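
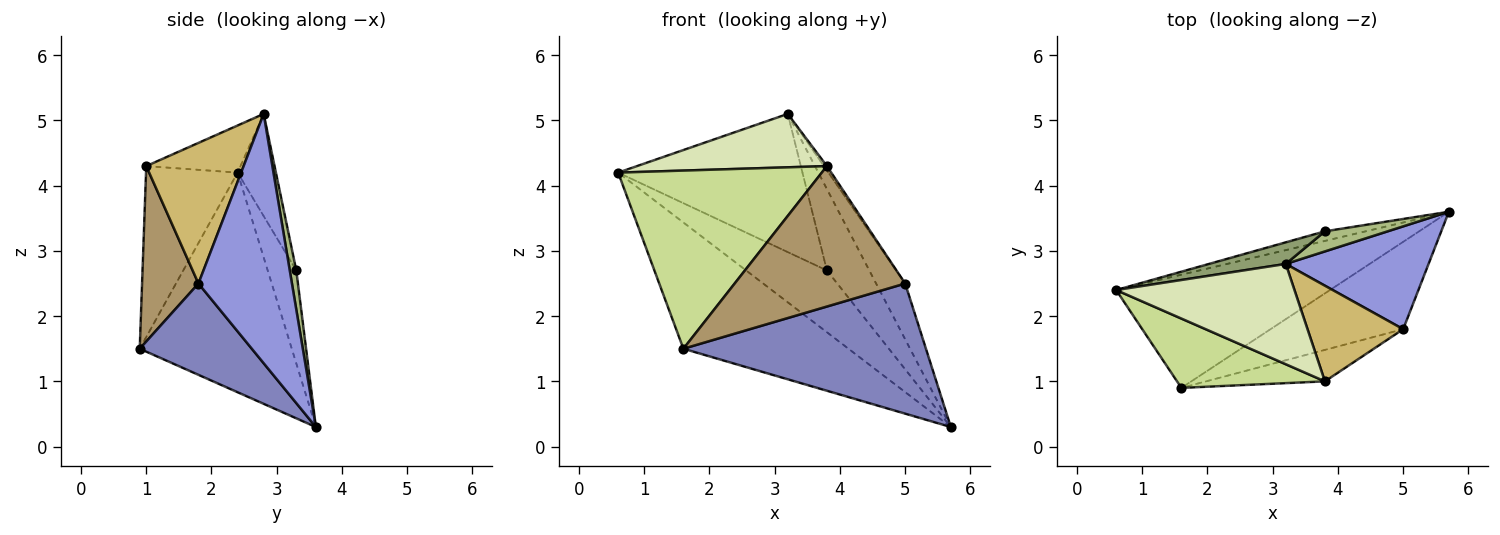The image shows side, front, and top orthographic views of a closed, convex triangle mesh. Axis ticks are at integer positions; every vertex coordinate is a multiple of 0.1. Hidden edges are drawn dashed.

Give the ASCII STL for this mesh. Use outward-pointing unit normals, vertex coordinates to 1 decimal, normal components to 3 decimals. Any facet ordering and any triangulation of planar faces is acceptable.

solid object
 facet normal -0.566 0.614 -0.551
  outer loop
   vertex 1.6 0.9 1.5
   vertex 0.6 2.4 4.2
   vertex 5.7 3.6 0.3
  endloop
 endfacet
 facet normal 0.358 -0.775 -0.520
  outer loop
   vertex 5.0 1.8 2.5
   vertex 1.6 0.9 1.5
   vertex 5.7 3.6 0.3
  endloop
 endfacet
 facet normal 0.838 0.261 0.480
  outer loop
   vertex 5.0 1.8 2.5
   vertex 5.7 3.6 0.3
   vertex 3.2 2.8 5.1
  endloop
 endfacet
 facet normal -0.330 0.933 -0.145
  outer loop
   vertex 3.8 3.3 2.7
   vertex 5.7 3.6 0.3
   vertex 0.6 2.4 4.2
  endloop
 endfacet
 facet normal -0.201 0.968 0.151
  outer loop
   vertex 3.8 3.3 2.7
   vertex 0.6 2.4 4.2
   vertex 3.2 2.8 5.1
  endloop
 endfacet
 facet normal 0.148 0.960 0.237
  outer loop
   vertex 3.8 3.3 2.7
   vertex 3.2 2.8 5.1
   vertex 5.7 3.6 0.3
  endloop
 endfacet
 facet normal -0.386 -0.860 0.334
  outer loop
   vertex 3.8 1.0 4.3
   vertex 0.6 2.4 4.2
   vertex 1.6 0.9 1.5
  endloop
 endfacet
 facet normal -0.227 -0.458 0.860
  outer loop
   vertex 3.8 1.0 4.3
   vertex 3.2 2.8 5.1
   vertex 0.6 2.4 4.2
  endloop
 endfacet
 facet normal 0.307 -0.929 -0.208
  outer loop
   vertex 3.8 1.0 4.3
   vertex 1.6 0.9 1.5
   vertex 5.0 1.8 2.5
  endloop
 endfacet
 facet normal 0.826 0.026 0.562
  outer loop
   vertex 3.8 1.0 4.3
   vertex 5.0 1.8 2.5
   vertex 3.2 2.8 5.1
  endloop
 endfacet
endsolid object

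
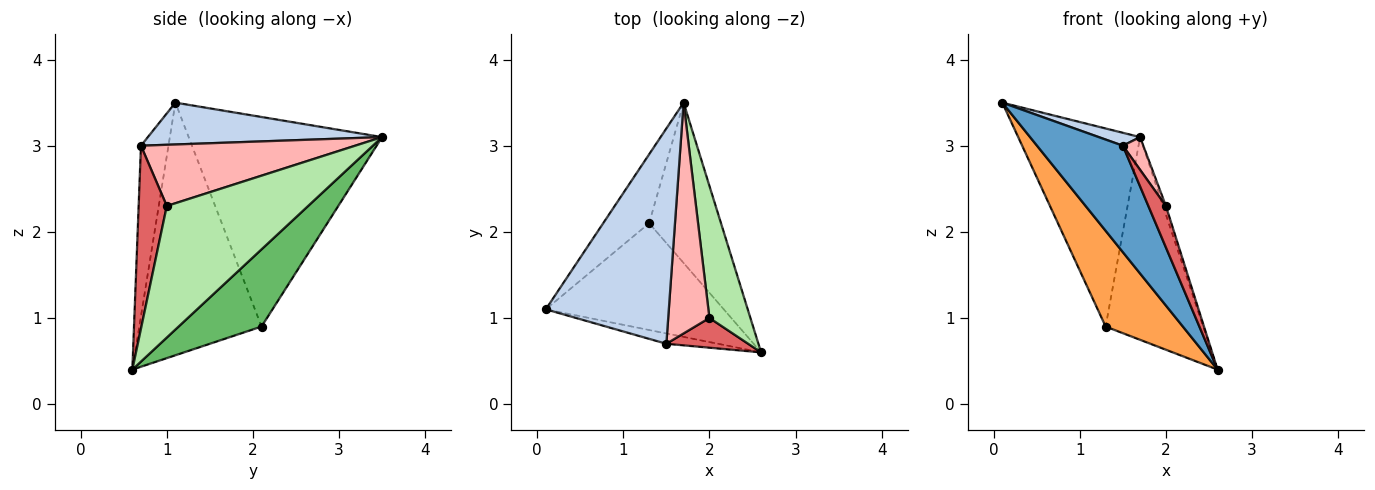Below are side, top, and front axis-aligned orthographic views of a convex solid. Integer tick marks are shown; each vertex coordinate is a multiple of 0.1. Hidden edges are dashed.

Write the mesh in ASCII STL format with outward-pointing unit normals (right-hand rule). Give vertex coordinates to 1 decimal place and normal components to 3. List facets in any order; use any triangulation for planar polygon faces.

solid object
 facet normal -0.304 -0.948 -0.092
  outer loop
   vertex 1.5 0.7 3.0
   vertex 0.1 1.1 3.5
   vertex 2.6 0.6 0.4
  endloop
 endfacet
 facet normal 0.321 -0.057 0.945
  outer loop
   vertex 1.5 0.7 3.0
   vertex 1.7 3.5 3.1
   vertex 0.1 1.1 3.5
  endloop
 endfacet
 facet normal -0.726 -0.459 -0.512
  outer loop
   vertex 1.3 2.1 0.9
   vertex 2.6 0.6 0.4
   vertex 0.1 1.1 3.5
  endloop
 endfacet
 facet normal -0.832 0.524 -0.182
  outer loop
   vertex 1.3 2.1 0.9
   vertex 0.1 1.1 3.5
   vertex 1.7 3.5 3.1
  endloop
 endfacet
 facet normal 0.555 0.653 -0.516
  outer loop
   vertex 1.3 2.1 0.9
   vertex 1.7 3.5 3.1
   vertex 2.6 0.6 0.4
  endloop
 endfacet
 facet normal 0.955 0.019 0.297
  outer loop
   vertex 2.0 1.0 2.3
   vertex 2.6 0.6 0.4
   vertex 1.7 3.5 3.1
  endloop
 endfacet
 facet normal 0.793 -0.495 0.355
  outer loop
   vertex 2.0 1.0 2.3
   vertex 1.5 0.7 3.0
   vertex 2.6 0.6 0.4
  endloop
 endfacet
 facet normal 0.827 -0.079 0.557
  outer loop
   vertex 2.0 1.0 2.3
   vertex 1.7 3.5 3.1
   vertex 1.5 0.7 3.0
  endloop
 endfacet
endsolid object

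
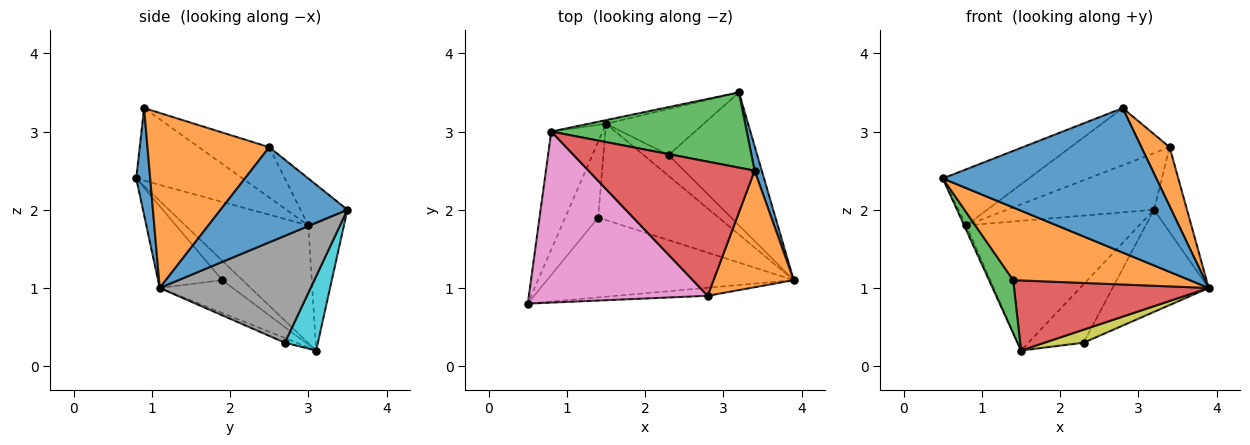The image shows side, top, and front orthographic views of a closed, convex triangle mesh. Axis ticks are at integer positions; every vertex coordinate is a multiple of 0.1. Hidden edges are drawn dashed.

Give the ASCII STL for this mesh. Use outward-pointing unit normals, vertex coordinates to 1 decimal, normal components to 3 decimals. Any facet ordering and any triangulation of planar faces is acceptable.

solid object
 facet normal 0.065 -0.996 -0.056
  outer loop
   vertex 2.8 0.9 3.3
   vertex 0.5 0.8 2.4
   vertex 3.9 1.1 1.0
  endloop
 endfacet
 facet normal -0.238 -0.654 -0.718
  outer loop
   vertex 1.4 1.9 1.1
   vertex 3.9 1.1 1.0
   vertex 0.5 0.8 2.4
  endloop
 endfacet
 facet normal -0.434 -0.517 -0.738
  outer loop
   vertex 1.4 1.9 1.1
   vertex 0.5 0.8 2.4
   vertex 1.5 3.1 0.2
  endloop
 endfacet
 facet normal -0.215 -0.574 -0.790
  outer loop
   vertex 1.4 1.9 1.1
   vertex 1.5 3.1 0.2
   vertex 3.9 1.1 1.0
  endloop
 endfacet
 facet normal -0.916 0.016 -0.400
  outer loop
   vertex 0.8 3.0 1.8
   vertex 1.5 3.1 0.2
   vertex 0.5 0.8 2.4
  endloop
 endfacet
 facet normal -0.202 0.979 -0.027
  outer loop
   vertex 0.8 3.0 1.8
   vertex 3.2 3.5 2.0
   vertex 1.5 3.1 0.2
  endloop
 endfacet
 facet normal -0.360 0.291 0.887
  outer loop
   vertex 0.8 3.0 1.8
   vertex 0.5 0.8 2.4
   vertex 2.8 0.9 3.3
  endloop
 endfacet
 facet normal 0.691 0.440 -0.573
  outer loop
   vertex 2.3 2.7 0.3
   vertex 3.2 3.5 2.0
   vertex 3.9 1.1 1.0
  endloop
 endfacet
 facet normal -0.157 -0.523 -0.837
  outer loop
   vertex 2.3 2.7 0.3
   vertex 3.9 1.1 1.0
   vertex 1.5 3.1 0.2
  endloop
 endfacet
 facet normal 0.425 0.711 -0.560
  outer loop
   vertex 2.3 2.7 0.3
   vertex 1.5 3.1 0.2
   vertex 3.2 3.5 2.0
  endloop
 endfacet
 facet normal 0.965 0.251 0.073
  outer loop
   vertex 3.4 2.5 2.8
   vertex 3.9 1.1 1.0
   vertex 3.2 3.5 2.0
  endloop
 endfacet
 facet normal 0.890 -0.206 0.408
  outer loop
   vertex 3.4 2.5 2.8
   vertex 2.8 0.9 3.3
   vertex 3.9 1.1 1.0
  endloop
 endfacet
 facet normal -0.188 0.590 0.785
  outer loop
   vertex 3.4 2.5 2.8
   vertex 3.2 3.5 2.0
   vertex 0.8 3.0 1.8
  endloop
 endfacet
 facet normal -0.268 0.378 0.886
  outer loop
   vertex 3.4 2.5 2.8
   vertex 0.8 3.0 1.8
   vertex 2.8 0.9 3.3
  endloop
 endfacet
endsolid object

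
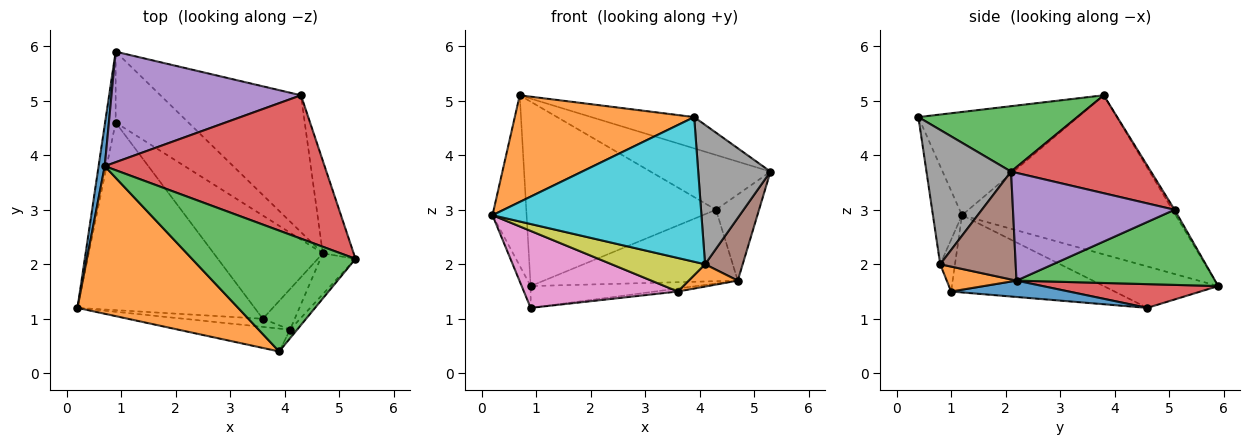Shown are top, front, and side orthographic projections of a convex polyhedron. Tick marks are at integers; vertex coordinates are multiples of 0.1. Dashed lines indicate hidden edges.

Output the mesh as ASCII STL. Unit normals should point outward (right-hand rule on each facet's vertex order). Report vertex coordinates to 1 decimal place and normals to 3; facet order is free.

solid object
 facet normal -0.987 0.158 0.038
  outer loop
   vertex 0.7 3.8 5.1
   vertex 0.9 5.9 1.6
   vertex 0.2 1.2 2.9
  endloop
 endfacet
 facet normal -0.462 -0.519 0.719
  outer loop
   vertex 3.9 0.4 4.7
   vertex 0.7 3.8 5.1
   vertex 0.2 1.2 2.9
  endloop
 endfacet
 facet normal 0.361 0.234 0.903
  outer loop
   vertex 3.9 0.4 4.7
   vertex 5.3 2.1 3.7
   vertex 0.7 3.8 5.1
  endloop
 endfacet
 facet normal 0.384 0.329 0.863
  outer loop
   vertex 4.3 5.1 3.0
   vertex 0.7 3.8 5.1
   vertex 5.3 2.1 3.7
  endloop
 endfacet
 facet normal -0.010 0.858 0.514
  outer loop
   vertex 4.3 5.1 3.0
   vertex 0.9 5.9 1.6
   vertex 0.7 3.8 5.1
  endloop
 endfacet
 facet normal -0.966 0.076 -0.246
  outer loop
   vertex 0.9 4.6 1.2
   vertex 0.2 1.2 2.9
   vertex 0.9 5.9 1.6
  endloop
 endfacet
 facet normal -0.374 -0.352 -0.858
  outer loop
   vertex 0.9 4.6 1.2
   vertex 3.6 1.0 1.5
   vertex 0.2 1.2 2.9
  endloop
 endfacet
 facet normal 0.760 -0.649 -0.040
  outer loop
   vertex 4.1 0.8 2.0
   vertex 5.3 2.1 3.7
   vertex 3.9 0.4 4.7
  endloop
 endfacet
 facet normal -0.152 -0.961 -0.232
  outer loop
   vertex 4.1 0.8 2.0
   vertex 0.2 1.2 2.9
   vertex 3.6 1.0 1.5
  endloop
 endfacet
 facet normal -0.136 -0.978 -0.155
  outer loop
   vertex 4.1 0.8 2.0
   vertex 3.9 0.4 4.7
   vertex 0.2 1.2 2.9
  endloop
 endfacet
 facet normal 0.148 0.029 -0.989
  outer loop
   vertex 4.7 2.2 1.7
   vertex 3.6 1.0 1.5
   vertex 0.9 4.6 1.2
  endloop
 endfacet
 facet normal 0.565 -0.397 -0.724
  outer loop
   vertex 4.7 2.2 1.7
   vertex 4.1 0.8 2.0
   vertex 3.6 1.0 1.5
  endloop
 endfacet
 facet normal 0.428 0.418 -0.801
  outer loop
   vertex 4.7 2.2 1.7
   vertex 0.9 5.9 1.6
   vertex 4.3 5.1 3.0
  endloop
 endfacet
 facet normal 0.297 0.281 -0.913
  outer loop
   vertex 4.7 2.2 1.7
   vertex 0.9 4.6 1.2
   vertex 0.9 5.9 1.6
  endloop
 endfacet
 facet normal 0.931 0.248 -0.267
  outer loop
   vertex 4.7 2.2 1.7
   vertex 4.3 5.1 3.0
   vertex 5.3 2.1 3.7
  endloop
 endfacet
 facet normal 0.859 -0.428 -0.279
  outer loop
   vertex 4.7 2.2 1.7
   vertex 5.3 2.1 3.7
   vertex 4.1 0.8 2.0
  endloop
 endfacet
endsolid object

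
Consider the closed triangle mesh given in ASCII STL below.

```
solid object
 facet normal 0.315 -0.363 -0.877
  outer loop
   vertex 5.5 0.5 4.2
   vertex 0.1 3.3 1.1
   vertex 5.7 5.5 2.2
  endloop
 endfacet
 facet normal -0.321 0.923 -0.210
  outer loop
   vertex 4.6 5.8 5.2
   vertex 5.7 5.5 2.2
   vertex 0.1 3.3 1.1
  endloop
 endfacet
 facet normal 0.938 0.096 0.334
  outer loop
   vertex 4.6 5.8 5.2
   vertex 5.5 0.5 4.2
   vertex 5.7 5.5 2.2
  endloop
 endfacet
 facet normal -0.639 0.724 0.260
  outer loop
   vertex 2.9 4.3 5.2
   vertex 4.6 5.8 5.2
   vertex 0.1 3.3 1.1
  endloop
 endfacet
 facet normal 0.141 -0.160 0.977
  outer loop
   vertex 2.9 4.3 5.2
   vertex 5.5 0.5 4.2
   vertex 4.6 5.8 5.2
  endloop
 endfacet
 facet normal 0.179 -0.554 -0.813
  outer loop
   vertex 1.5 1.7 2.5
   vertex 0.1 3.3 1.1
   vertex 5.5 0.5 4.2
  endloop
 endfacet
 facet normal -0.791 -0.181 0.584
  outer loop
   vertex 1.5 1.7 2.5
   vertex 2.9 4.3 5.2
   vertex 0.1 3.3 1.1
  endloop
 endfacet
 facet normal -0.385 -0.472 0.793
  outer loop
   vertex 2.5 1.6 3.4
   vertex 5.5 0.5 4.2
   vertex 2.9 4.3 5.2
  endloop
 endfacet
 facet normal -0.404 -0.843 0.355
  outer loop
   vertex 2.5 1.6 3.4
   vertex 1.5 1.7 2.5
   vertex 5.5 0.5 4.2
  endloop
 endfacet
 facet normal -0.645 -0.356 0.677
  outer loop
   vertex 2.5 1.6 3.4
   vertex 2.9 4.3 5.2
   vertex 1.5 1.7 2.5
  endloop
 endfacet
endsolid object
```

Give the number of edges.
15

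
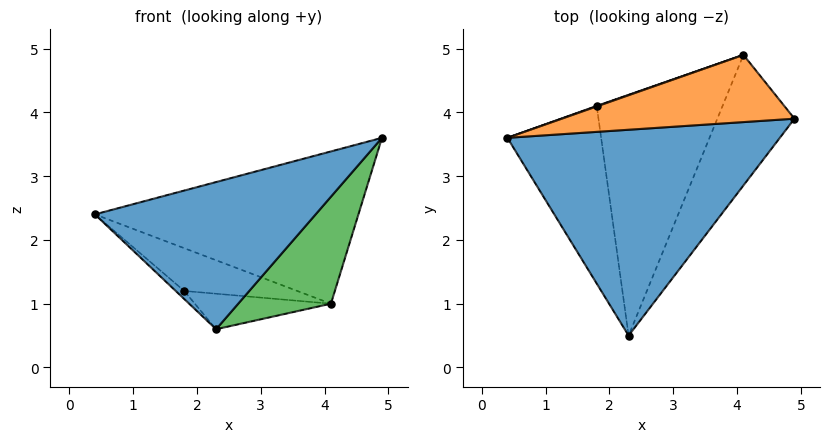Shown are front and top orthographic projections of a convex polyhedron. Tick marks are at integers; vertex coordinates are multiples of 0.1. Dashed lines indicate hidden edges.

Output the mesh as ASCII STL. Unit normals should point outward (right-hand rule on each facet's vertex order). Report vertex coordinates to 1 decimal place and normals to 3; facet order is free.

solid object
 facet normal -0.175 -0.573 0.801
  outer loop
   vertex 2.3 0.5 0.6
   vertex 4.9 3.9 3.6
   vertex 0.4 3.6 2.4
  endloop
 endfacet
 facet normal -0.166 0.902 0.398
  outer loop
   vertex 4.1 4.9 1.0
   vertex 0.4 3.6 2.4
   vertex 4.9 3.9 3.6
  endloop
 endfacet
 facet normal 0.865 -0.318 -0.389
  outer loop
   vertex 4.1 4.9 1.0
   vertex 4.9 3.9 3.6
   vertex 2.3 0.5 0.6
  endloop
 endfacet
 facet normal -0.657 0.034 -0.753
  outer loop
   vertex 1.8 4.1 1.2
   vertex 2.3 0.5 0.6
   vertex 0.4 3.6 2.4
  endloop
 endfacet
 facet normal -0.328 0.945 0.011
  outer loop
   vertex 1.8 4.1 1.2
   vertex 0.4 3.6 2.4
   vertex 4.1 4.9 1.0
  endloop
 endfacet
 facet normal -0.136 0.145 -0.980
  outer loop
   vertex 1.8 4.1 1.2
   vertex 4.1 4.9 1.0
   vertex 2.3 0.5 0.6
  endloop
 endfacet
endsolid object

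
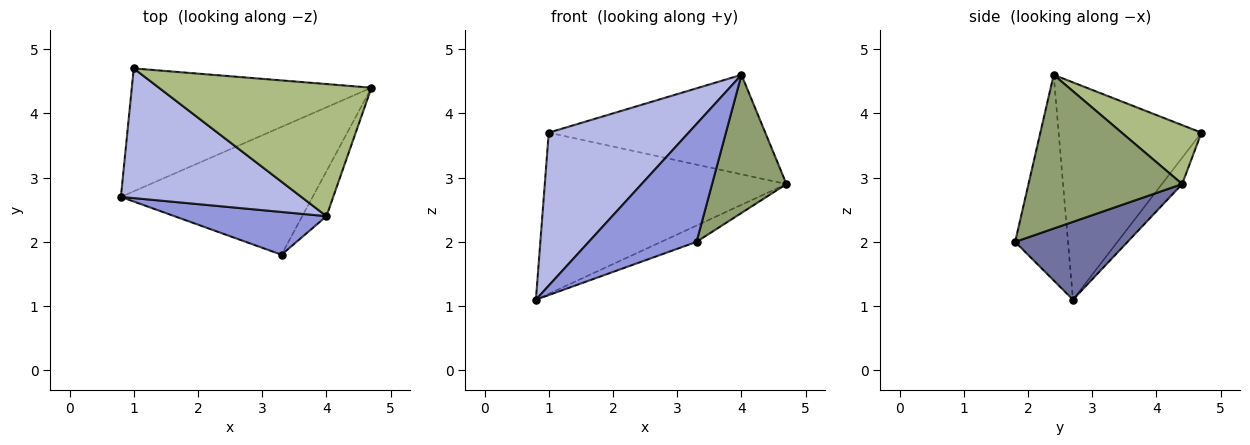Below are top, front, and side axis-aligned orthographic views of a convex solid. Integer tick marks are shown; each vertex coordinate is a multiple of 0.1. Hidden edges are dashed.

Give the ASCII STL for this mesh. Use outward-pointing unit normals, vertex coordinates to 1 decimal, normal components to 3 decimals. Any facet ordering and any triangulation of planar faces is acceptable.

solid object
 facet normal 0.374 0.117 -0.920
  outer loop
   vertex 3.3 1.8 2.0
   vertex 0.8 2.7 1.1
   vertex 4.7 4.4 2.9
  endloop
 endfacet
 facet normal -0.067 0.793 -0.605
  outer loop
   vertex 1.0 4.7 3.7
   vertex 4.7 4.4 2.9
   vertex 0.8 2.7 1.1
  endloop
 endfacet
 facet normal -0.419 -0.854 0.310
  outer loop
   vertex 4.0 2.4 4.6
   vertex 0.8 2.7 1.1
   vertex 3.3 1.8 2.0
  endloop
 endfacet
 facet normal -0.614 -0.602 0.510
  outer loop
   vertex 4.0 2.4 4.6
   vertex 1.0 4.7 3.7
   vertex 0.8 2.7 1.1
  endloop
 endfacet
 facet normal 0.891 -0.431 -0.140
  outer loop
   vertex 4.0 2.4 4.6
   vertex 3.3 1.8 2.0
   vertex 4.7 4.4 2.9
  endloop
 endfacet
 facet normal 0.216 0.587 0.780
  outer loop
   vertex 4.0 2.4 4.6
   vertex 4.7 4.4 2.9
   vertex 1.0 4.7 3.7
  endloop
 endfacet
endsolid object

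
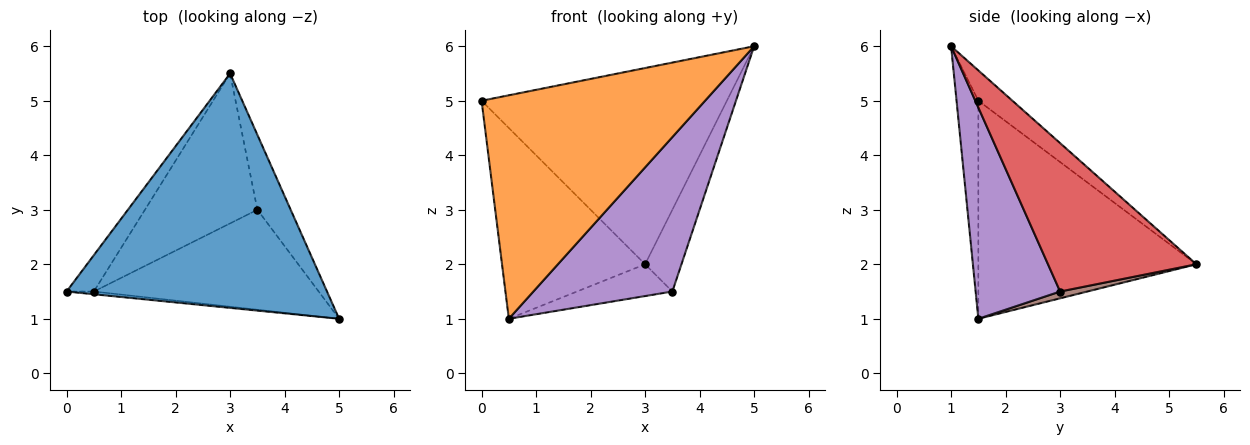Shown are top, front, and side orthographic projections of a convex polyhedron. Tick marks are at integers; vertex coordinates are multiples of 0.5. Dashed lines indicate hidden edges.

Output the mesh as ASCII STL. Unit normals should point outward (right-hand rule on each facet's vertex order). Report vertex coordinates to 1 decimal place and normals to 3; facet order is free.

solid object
 facet normal -0.089 0.639 0.764
  outer loop
   vertex 3.0 5.5 2.0
   vertex 0.0 1.5 5.0
   vertex 5.0 1.0 6.0
  endloop
 endfacet
 facet normal -0.097 -0.995 -0.012
  outer loop
   vertex 0.5 1.5 1.0
   vertex 5.0 1.0 6.0
   vertex 0.0 1.5 5.0
  endloop
 endfacet
 facet normal -0.832 0.546 -0.104
  outer loop
   vertex 0.5 1.5 1.0
   vertex 0.0 1.5 5.0
   vertex 3.0 5.5 2.0
  endloop
 endfacet
 facet normal 0.949 0.232 -0.213
  outer loop
   vertex 3.5 3.0 1.5
   vertex 3.0 5.5 2.0
   vertex 5.0 1.0 6.0
  endloop
 endfacet
 facet normal 0.455 -0.748 -0.484
  outer loop
   vertex 3.5 3.0 1.5
   vertex 5.0 1.0 6.0
   vertex 0.5 1.5 1.0
  endloop
 endfacet
 facet normal 0.059 0.207 -0.977
  outer loop
   vertex 3.5 3.0 1.5
   vertex 0.5 1.5 1.0
   vertex 3.0 5.5 2.0
  endloop
 endfacet
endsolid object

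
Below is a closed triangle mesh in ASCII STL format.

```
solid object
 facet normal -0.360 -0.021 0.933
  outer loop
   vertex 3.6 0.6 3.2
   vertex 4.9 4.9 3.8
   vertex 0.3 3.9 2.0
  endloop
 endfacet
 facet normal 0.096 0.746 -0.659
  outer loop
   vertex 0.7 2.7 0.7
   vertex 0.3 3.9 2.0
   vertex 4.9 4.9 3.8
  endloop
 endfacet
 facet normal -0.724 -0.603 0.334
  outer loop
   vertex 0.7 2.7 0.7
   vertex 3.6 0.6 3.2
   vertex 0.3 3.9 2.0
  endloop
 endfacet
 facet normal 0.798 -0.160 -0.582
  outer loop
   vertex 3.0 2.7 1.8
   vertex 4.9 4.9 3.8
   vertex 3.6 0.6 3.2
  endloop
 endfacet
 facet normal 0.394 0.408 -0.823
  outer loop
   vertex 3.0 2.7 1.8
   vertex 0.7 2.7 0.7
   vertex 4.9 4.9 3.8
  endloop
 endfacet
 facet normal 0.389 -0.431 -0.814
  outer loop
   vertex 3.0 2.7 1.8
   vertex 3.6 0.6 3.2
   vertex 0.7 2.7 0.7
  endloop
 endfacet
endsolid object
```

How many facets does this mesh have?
6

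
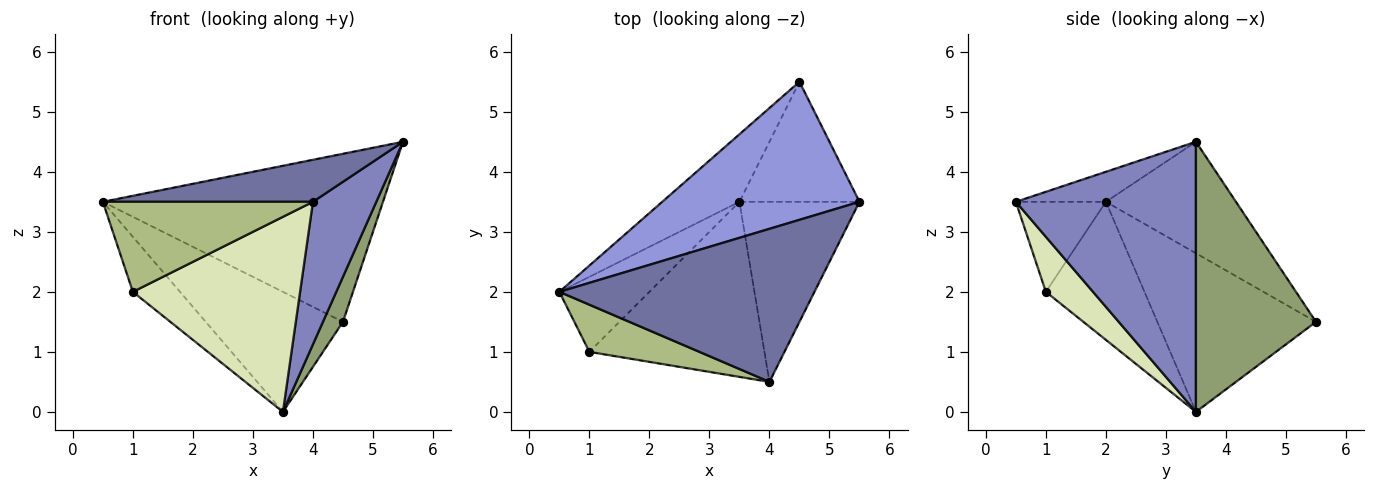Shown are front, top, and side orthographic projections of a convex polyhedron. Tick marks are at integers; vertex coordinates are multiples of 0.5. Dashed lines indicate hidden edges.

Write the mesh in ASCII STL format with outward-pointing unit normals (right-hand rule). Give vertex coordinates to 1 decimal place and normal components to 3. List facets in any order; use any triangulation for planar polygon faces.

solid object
 facet normal -0.113 -0.263 0.958
  outer loop
   vertex 4.0 0.5 3.5
   vertex 5.5 3.5 4.5
   vertex 0.5 2.0 3.5
  endloop
 endfacet
 facet normal 0.870 -0.306 -0.387
  outer loop
   vertex 3.5 3.5 0.0
   vertex 5.5 3.5 4.5
   vertex 4.0 0.5 3.5
  endloop
 endfacet
 facet normal -0.338 0.727 0.597
  outer loop
   vertex 4.5 5.5 1.5
   vertex 0.5 2.0 3.5
   vertex 5.5 3.5 4.5
  endloop
 endfacet
 facet normal -0.710 0.614 -0.345
  outer loop
   vertex 4.5 5.5 1.5
   vertex 3.5 3.5 0.0
   vertex 0.5 2.0 3.5
  endloop
 endfacet
 facet normal 0.903 -0.151 -0.402
  outer loop
   vertex 4.5 5.5 1.5
   vertex 5.5 3.5 4.5
   vertex 3.5 3.5 0.0
  endloop
 endfacet
 facet normal -0.355 -0.828 0.434
  outer loop
   vertex 1.0 1.0 2.0
   vertex 4.0 0.5 3.5
   vertex 0.5 2.0 3.5
  endloop
 endfacet
 facet normal -0.778 0.372 -0.507
  outer loop
   vertex 1.0 1.0 2.0
   vertex 0.5 2.0 3.5
   vertex 3.5 3.5 0.0
  endloop
 endfacet
 facet normal 0.205 -0.728 -0.654
  outer loop
   vertex 1.0 1.0 2.0
   vertex 3.5 3.5 0.0
   vertex 4.0 0.5 3.5
  endloop
 endfacet
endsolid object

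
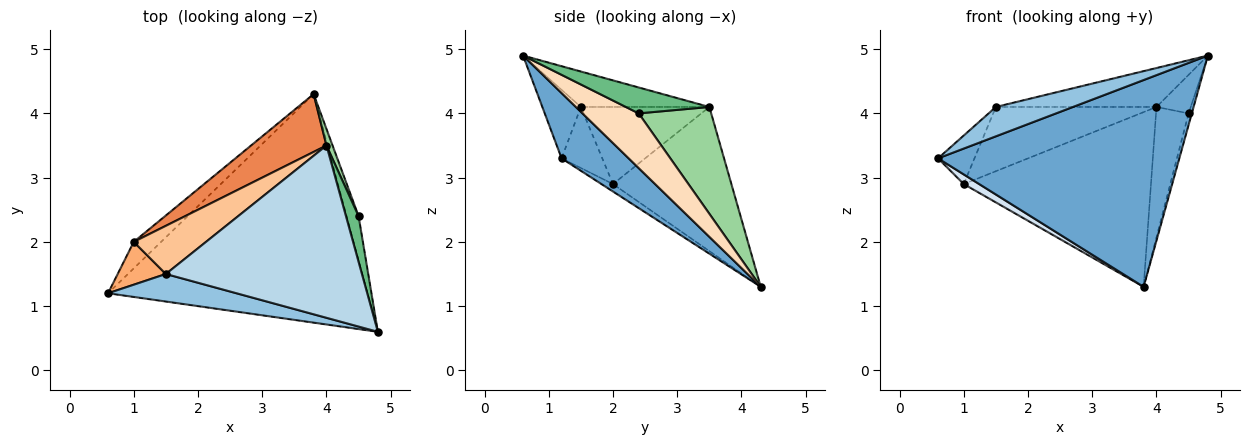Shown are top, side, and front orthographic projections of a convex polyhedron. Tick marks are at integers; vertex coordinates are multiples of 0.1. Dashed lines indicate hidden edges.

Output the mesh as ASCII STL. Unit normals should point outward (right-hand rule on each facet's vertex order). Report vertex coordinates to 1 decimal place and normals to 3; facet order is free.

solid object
 facet normal 0.183 -0.660 -0.729
  outer loop
   vertex 3.8 4.3 1.3
   vertex 4.8 0.6 4.9
   vertex 0.6 1.2 3.3
  endloop
 endfacet
 facet normal -0.343 -0.685 0.643
  outer loop
   vertex 1.5 1.5 4.1
   vertex 0.6 1.2 3.3
   vertex 4.8 0.6 4.9
  endloop
 endfacet
 facet normal -0.174 0.217 0.961
  outer loop
   vertex 1.5 1.5 4.1
   vertex 4.8 0.6 4.9
   vertex 4.0 3.5 4.1
  endloop
 endfacet
 facet normal -0.248 -0.331 -0.910
  outer loop
   vertex 1.0 2.0 2.9
   vertex 3.8 4.3 1.3
   vertex 0.6 1.2 3.3
  endloop
 endfacet
 facet normal -0.515 0.814 0.269
  outer loop
   vertex 1.0 2.0 2.9
   vertex 4.0 3.5 4.1
   vertex 3.8 4.3 1.3
  endloop
 endfacet
 facet normal -0.642 0.575 0.507
  outer loop
   vertex 1.0 2.0 2.9
   vertex 0.6 1.2 3.3
   vertex 1.5 1.5 4.1
  endloop
 endfacet
 facet normal -0.539 0.674 0.505
  outer loop
   vertex 1.0 2.0 2.9
   vertex 1.5 1.5 4.1
   vertex 4.0 3.5 4.1
  endloop
 endfacet
 facet normal 0.975 0.056 -0.214
  outer loop
   vertex 4.5 2.4 4.0
   vertex 4.8 0.6 4.9
   vertex 3.8 4.3 1.3
  endloop
 endfacet
 facet normal 0.843 0.346 0.411
  outer loop
   vertex 4.5 2.4 4.0
   vertex 4.0 3.5 4.1
   vertex 4.8 0.6 4.9
  endloop
 endfacet
 facet normal 0.911 0.409 0.052
  outer loop
   vertex 4.5 2.4 4.0
   vertex 3.8 4.3 1.3
   vertex 4.0 3.5 4.1
  endloop
 endfacet
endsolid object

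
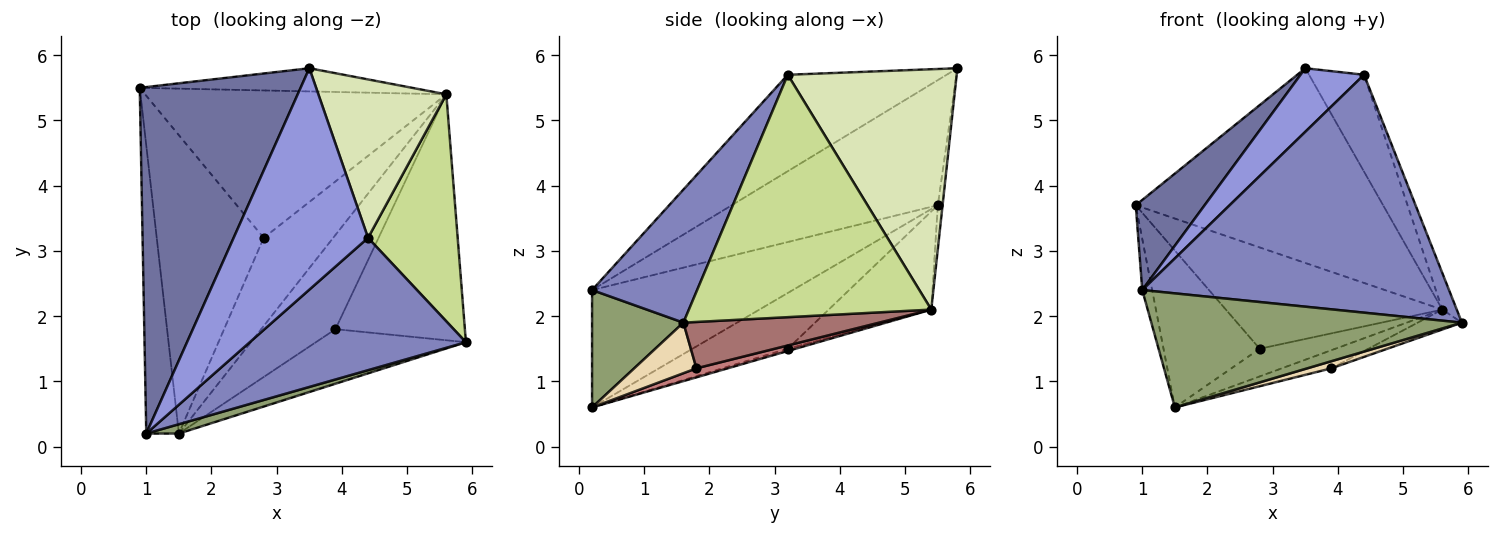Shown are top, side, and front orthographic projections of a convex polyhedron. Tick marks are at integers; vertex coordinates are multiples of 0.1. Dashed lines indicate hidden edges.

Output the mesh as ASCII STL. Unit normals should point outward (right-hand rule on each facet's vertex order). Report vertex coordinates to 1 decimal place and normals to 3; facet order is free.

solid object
 facet normal -0.601 -0.201 0.773
  outer loop
   vertex 3.5 5.8 5.8
   vertex 0.9 5.5 3.7
   vertex 1.0 0.2 2.4
  endloop
 endfacet
 facet normal 0.287 -0.837 0.466
  outer loop
   vertex 4.4 3.2 5.7
   vertex 1.0 0.2 2.4
   vertex 5.9 1.6 1.9
  endloop
 endfacet
 facet normal -0.568 -0.227 0.791
  outer loop
   vertex 4.4 3.2 5.7
   vertex 3.5 5.8 5.8
   vertex 1.0 0.2 2.4
  endloop
 endfacet
 facet normal -0.962 0.047 -0.267
  outer loop
   vertex 1.5 0.2 0.6
   vertex 1.0 0.2 2.4
   vertex 0.9 5.5 3.7
  endloop
 endfacet
 facet normal 0.281 -0.956 0.078
  outer loop
   vertex 1.5 0.2 0.6
   vertex 5.9 1.6 1.9
   vertex 1.0 0.2 2.4
  endloop
 endfacet
 facet normal -0.019 0.993 -0.118
  outer loop
   vertex 5.6 5.4 2.1
   vertex 0.9 5.5 3.7
   vertex 3.5 5.8 5.8
  endloop
 endfacet
 facet normal 0.937 0.056 0.346
  outer loop
   vertex 5.6 5.4 2.1
   vertex 4.4 3.2 5.7
   vertex 5.9 1.6 1.9
  endloop
 endfacet
 facet normal 0.848 0.276 0.452
  outer loop
   vertex 5.6 5.4 2.1
   vertex 3.5 5.8 5.8
   vertex 4.4 3.2 5.7
  endloop
 endfacet
 facet normal -0.419 0.423 -0.804
  outer loop
   vertex 2.8 3.2 1.5
   vertex 1.5 0.2 0.6
   vertex 0.9 5.5 3.7
  endloop
 endfacet
 facet normal -0.259 0.547 -0.796
  outer loop
   vertex 2.8 3.2 1.5
   vertex 0.9 5.5 3.7
   vertex 5.6 5.4 2.1
  endloop
 endfacet
 facet normal -0.031 0.300 -0.954
  outer loop
   vertex 2.8 3.2 1.5
   vertex 5.6 5.4 2.1
   vertex 1.5 0.2 0.6
  endloop
 endfacet
 facet normal 0.317 -0.123 -0.940
  outer loop
   vertex 3.9 1.8 1.2
   vertex 5.9 1.6 1.9
   vertex 1.5 0.2 0.6
  endloop
 endfacet
 facet normal 0.336 0.076 -0.939
  outer loop
   vertex 3.9 1.8 1.2
   vertex 5.6 5.4 2.1
   vertex 5.9 1.6 1.9
  endloop
 endfacet
 facet normal 0.119 0.188 -0.975
  outer loop
   vertex 3.9 1.8 1.2
   vertex 1.5 0.2 0.6
   vertex 5.6 5.4 2.1
  endloop
 endfacet
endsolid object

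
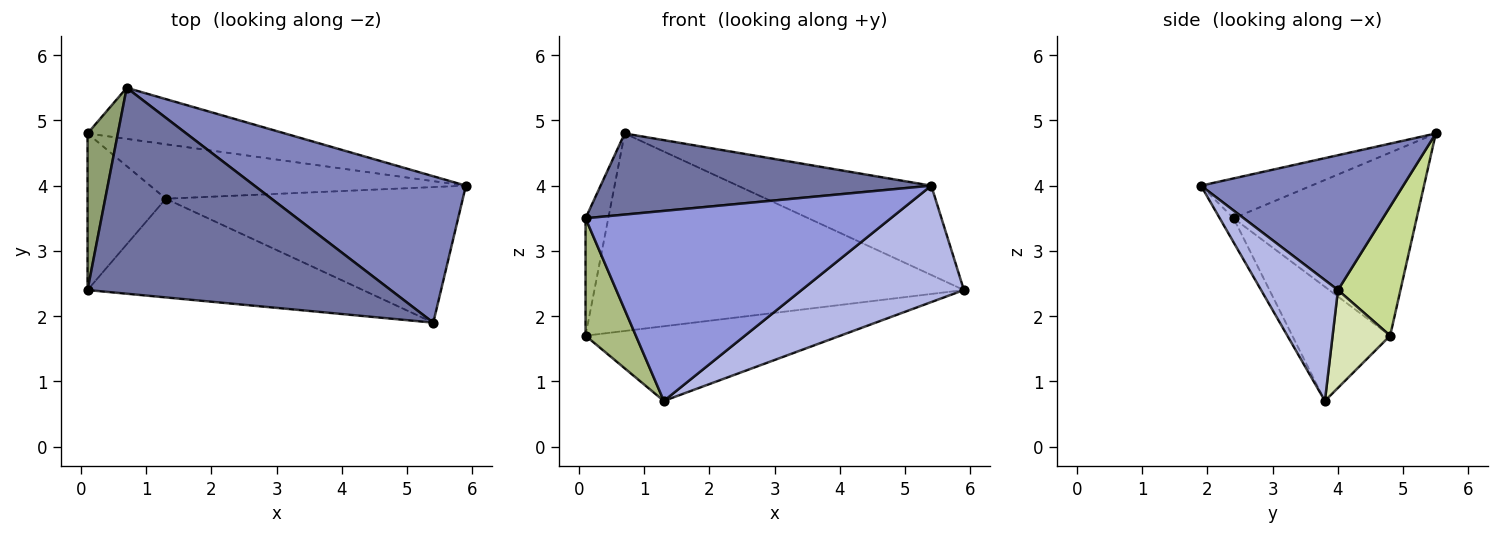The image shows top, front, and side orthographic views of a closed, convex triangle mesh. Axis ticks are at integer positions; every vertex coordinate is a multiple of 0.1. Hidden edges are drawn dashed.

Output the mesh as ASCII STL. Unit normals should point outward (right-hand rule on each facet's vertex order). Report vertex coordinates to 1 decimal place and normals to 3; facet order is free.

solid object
 facet normal -0.121 -0.364 0.924
  outer loop
   vertex 5.4 1.9 4.0
   vertex 0.7 5.5 4.8
   vertex 0.1 2.4 3.5
  endloop
 endfacet
 facet normal 0.478 0.457 0.750
  outer loop
   vertex 5.4 1.9 4.0
   vertex 5.9 4.0 2.4
   vertex 0.7 5.5 4.8
  endloop
 endfacet
 facet normal -0.040 -0.887 -0.461
  outer loop
   vertex 5.4 1.9 4.0
   vertex 0.1 2.4 3.5
   vertex 1.3 3.8 0.7
  endloop
 endfacet
 facet normal 0.295 -0.623 -0.725
  outer loop
   vertex 5.4 1.9 4.0
   vertex 1.3 3.8 0.7
   vertex 5.9 4.0 2.4
  endloop
 endfacet
 facet normal -0.979 0.122 0.162
  outer loop
   vertex 0.1 4.8 1.7
   vertex 0.1 2.4 3.5
   vertex 0.7 5.5 4.8
  endloop
 endfacet
 facet normal -0.759 -0.390 -0.521
  outer loop
   vertex 0.1 4.8 1.7
   vertex 1.3 3.8 0.7
   vertex 0.1 2.4 3.5
  endloop
 endfacet
 facet normal 0.162 0.955 -0.247
  outer loop
   vertex 0.1 4.8 1.7
   vertex 0.7 5.5 4.8
   vertex 5.9 4.0 2.4
  endloop
 endfacet
 facet normal 0.180 0.795 -0.579
  outer loop
   vertex 0.1 4.8 1.7
   vertex 5.9 4.0 2.4
   vertex 1.3 3.8 0.7
  endloop
 endfacet
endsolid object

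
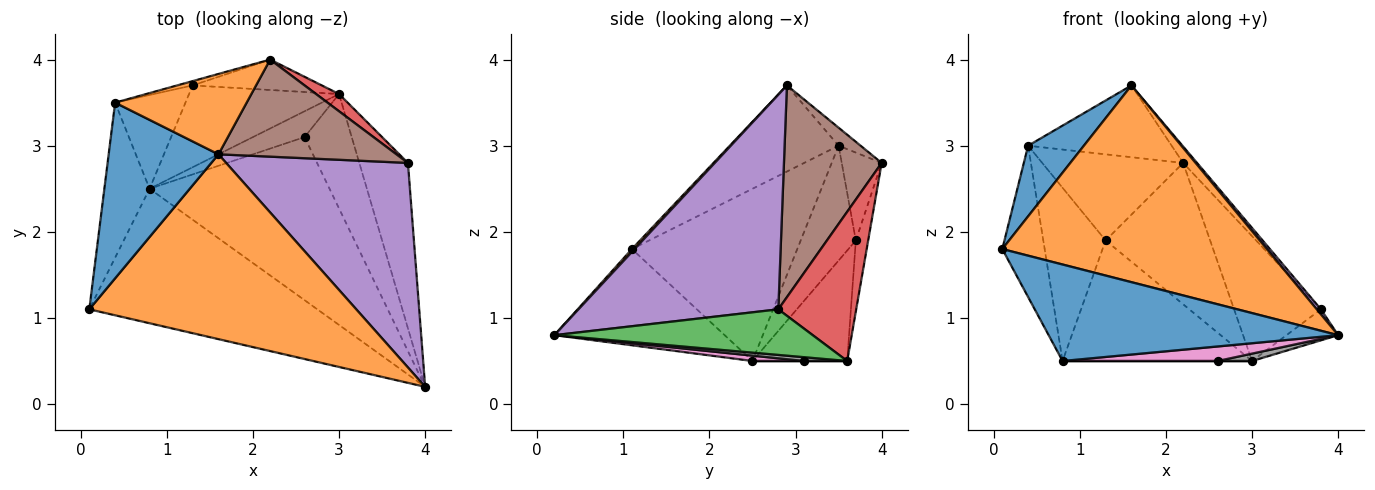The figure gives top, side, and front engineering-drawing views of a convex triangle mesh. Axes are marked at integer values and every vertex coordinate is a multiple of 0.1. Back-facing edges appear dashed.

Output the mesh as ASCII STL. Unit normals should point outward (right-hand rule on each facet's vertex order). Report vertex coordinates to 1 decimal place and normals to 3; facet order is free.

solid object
 facet normal -0.324 -0.551 -0.769
  outer loop
   vertex 0.8 2.5 0.5
   vertex 4.0 0.2 0.8
   vertex 0.1 1.1 1.8
  endloop
 endfacet
 facet normal 0.007 -0.729 0.685
  outer loop
   vertex 1.6 2.9 3.7
   vertex 0.1 1.1 1.8
   vertex 4.0 0.2 0.8
  endloop
 endfacet
 facet normal 0.678 0.136 -0.723
  outer loop
   vertex 3.8 2.8 1.1
   vertex 4.0 0.2 0.8
   vertex 3.0 3.6 0.5
  endloop
 endfacet
 facet normal 0.664 0.741 0.102
  outer loop
   vertex 3.8 2.8 1.1
   vertex 3.0 3.6 0.5
   vertex 2.2 4.0 2.8
  endloop
 endfacet
 facet normal 0.763 -0.016 0.646
  outer loop
   vertex 3.8 2.8 1.1
   vertex 1.6 2.9 3.7
   vertex 4.0 0.2 0.8
  endloop
 endfacet
 facet normal 0.761 0.108 0.640
  outer loop
   vertex 3.8 2.8 1.1
   vertex 2.2 4.0 2.8
   vertex 1.6 2.9 3.7
  endloop
 endfacet
 facet normal 0.030 -0.089 -0.996
  outer loop
   vertex 2.6 3.1 0.5
   vertex 4.0 0.2 0.8
   vertex 0.8 2.5 0.5
  endloop
 endfacet
 facet normal 0.080 -0.064 -0.995
  outer loop
   vertex 2.6 3.1 0.5
   vertex 3.0 3.6 0.5
   vertex 4.0 0.2 0.8
  endloop
 endfacet
 facet normal 0.000 0.000 -1.000
  outer loop
   vertex 2.6 3.1 0.5
   vertex 0.8 2.5 0.5
   vertex 3.0 3.6 0.5
  endloop
 endfacet
 facet normal -0.939 0.241 -0.246
  outer loop
   vertex 0.4 3.5 3.0
   vertex 0.8 2.5 0.5
   vertex 0.1 1.1 1.8
  endloop
 endfacet
 facet normal -0.588 -0.302 0.750
  outer loop
   vertex 0.4 3.5 3.0
   vertex 0.1 1.1 1.8
   vertex 1.6 2.9 3.7
  endloop
 endfacet
 facet normal -0.102 0.663 0.742
  outer loop
   vertex 0.4 3.5 3.0
   vertex 1.6 2.9 3.7
   vertex 2.2 4.0 2.8
  endloop
 endfacet
 facet normal -0.115 0.971 -0.209
  outer loop
   vertex 1.3 3.7 1.9
   vertex 2.2 4.0 2.8
   vertex 3.0 3.6 0.5
  endloop
 endfacet
 facet normal -0.272 0.961 -0.048
  outer loop
   vertex 1.3 3.7 1.9
   vertex 0.4 3.5 3.0
   vertex 2.2 4.0 2.8
  endloop
 endfacet
 facet normal -0.382 0.765 -0.519
  outer loop
   vertex 1.3 3.7 1.9
   vertex 3.0 3.6 0.5
   vertex 0.8 2.5 0.5
  endloop
 endfacet
 facet normal -0.614 0.694 -0.376
  outer loop
   vertex 1.3 3.7 1.9
   vertex 0.8 2.5 0.5
   vertex 0.4 3.5 3.0
  endloop
 endfacet
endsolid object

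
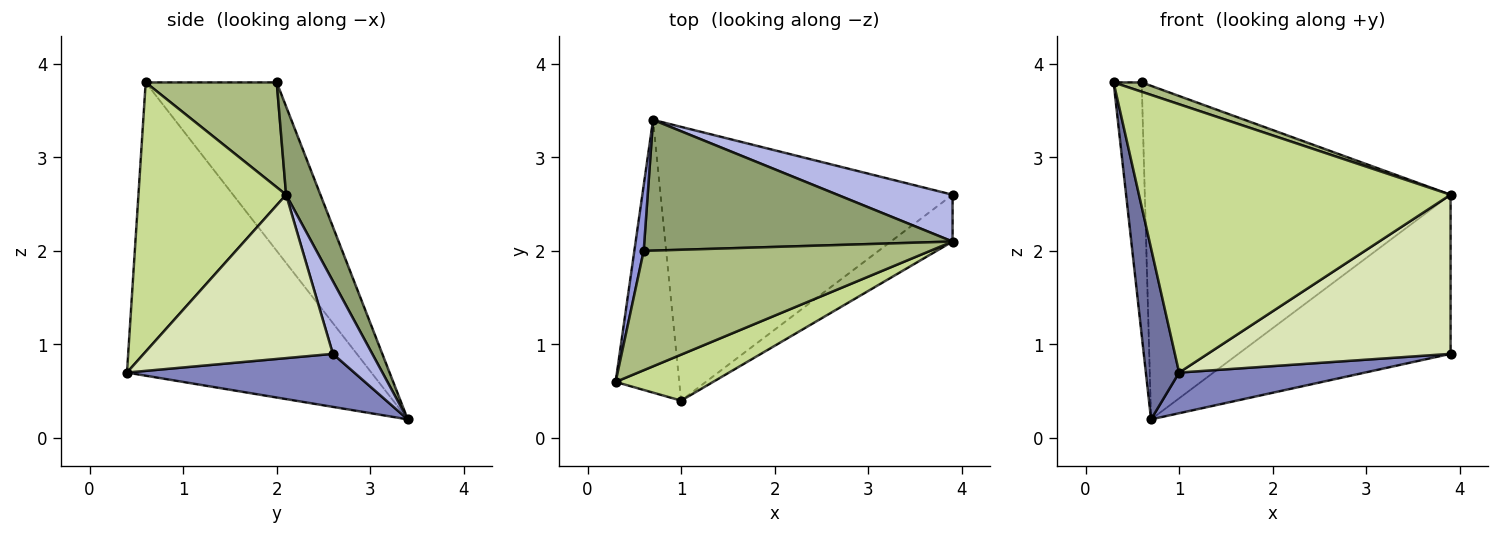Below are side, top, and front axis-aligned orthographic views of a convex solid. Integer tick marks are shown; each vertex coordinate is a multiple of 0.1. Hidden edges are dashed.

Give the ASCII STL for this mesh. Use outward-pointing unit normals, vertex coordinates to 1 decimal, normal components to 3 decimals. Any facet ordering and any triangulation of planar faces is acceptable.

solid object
 facet normal -0.969 -0.132 -0.210
  outer loop
   vertex 1.0 0.4 0.7
   vertex 0.3 0.6 3.8
   vertex 0.7 3.4 0.2
  endloop
 endfacet
 facet normal 0.177 -0.145 -0.974
  outer loop
   vertex 1.0 0.4 0.7
   vertex 0.7 3.4 0.2
   vertex 3.9 2.6 0.9
  endloop
 endfacet
 facet normal -0.976 0.209 0.054
  outer loop
   vertex 0.6 2.0 3.8
   vertex 0.7 3.4 0.2
   vertex 0.3 0.6 3.8
  endloop
 endfacet
 facet normal 0.175 0.944 0.278
  outer loop
   vertex 3.9 2.1 2.6
   vertex 3.9 2.6 0.9
   vertex 0.7 3.4 0.2
  endloop
 endfacet
 facet normal 0.104 0.926 0.363
  outer loop
   vertex 3.9 2.1 2.6
   vertex 0.7 3.4 0.2
   vertex 0.6 2.0 3.8
  endloop
 endfacet
 facet normal 0.343 -0.073 0.937
  outer loop
   vertex 3.9 2.1 2.6
   vertex 0.6 2.0 3.8
   vertex 0.3 0.6 3.8
  endloop
 endfacet
 facet normal 0.423 -0.893 0.153
  outer loop
   vertex 3.9 2.1 2.6
   vertex 0.3 0.6 3.8
   vertex 1.0 0.4 0.7
  endloop
 endfacet
 facet normal 0.599 -0.769 -0.226
  outer loop
   vertex 3.9 2.1 2.6
   vertex 1.0 0.4 0.7
   vertex 3.9 2.6 0.9
  endloop
 endfacet
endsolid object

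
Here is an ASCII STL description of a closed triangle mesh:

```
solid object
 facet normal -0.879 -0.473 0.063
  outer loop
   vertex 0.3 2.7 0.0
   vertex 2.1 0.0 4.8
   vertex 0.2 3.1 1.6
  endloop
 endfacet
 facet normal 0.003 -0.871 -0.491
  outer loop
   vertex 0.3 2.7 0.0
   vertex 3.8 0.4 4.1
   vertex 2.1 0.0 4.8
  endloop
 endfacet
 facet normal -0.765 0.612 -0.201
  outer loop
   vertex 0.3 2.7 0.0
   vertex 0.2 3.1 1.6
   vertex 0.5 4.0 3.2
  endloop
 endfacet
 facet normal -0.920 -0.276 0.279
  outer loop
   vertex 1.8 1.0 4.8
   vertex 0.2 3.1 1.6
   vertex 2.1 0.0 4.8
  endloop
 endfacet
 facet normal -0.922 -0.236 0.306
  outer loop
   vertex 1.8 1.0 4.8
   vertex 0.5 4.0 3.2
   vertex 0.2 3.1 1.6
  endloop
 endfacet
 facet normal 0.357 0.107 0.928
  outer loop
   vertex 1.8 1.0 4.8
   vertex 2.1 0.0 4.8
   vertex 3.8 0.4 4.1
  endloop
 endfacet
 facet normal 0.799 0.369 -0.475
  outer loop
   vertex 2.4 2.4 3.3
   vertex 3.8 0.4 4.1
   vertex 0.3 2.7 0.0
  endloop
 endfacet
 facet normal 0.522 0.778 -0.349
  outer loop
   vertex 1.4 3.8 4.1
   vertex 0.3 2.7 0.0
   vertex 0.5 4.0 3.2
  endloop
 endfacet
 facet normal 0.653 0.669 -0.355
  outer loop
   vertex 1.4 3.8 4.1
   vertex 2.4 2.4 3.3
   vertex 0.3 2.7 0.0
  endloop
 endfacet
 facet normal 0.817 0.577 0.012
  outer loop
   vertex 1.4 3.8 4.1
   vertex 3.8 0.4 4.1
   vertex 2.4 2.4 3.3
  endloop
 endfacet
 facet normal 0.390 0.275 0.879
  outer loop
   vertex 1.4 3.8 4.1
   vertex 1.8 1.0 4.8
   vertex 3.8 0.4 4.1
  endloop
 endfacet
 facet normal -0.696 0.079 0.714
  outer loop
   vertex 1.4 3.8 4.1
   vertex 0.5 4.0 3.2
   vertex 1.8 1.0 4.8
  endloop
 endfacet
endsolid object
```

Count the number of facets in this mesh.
12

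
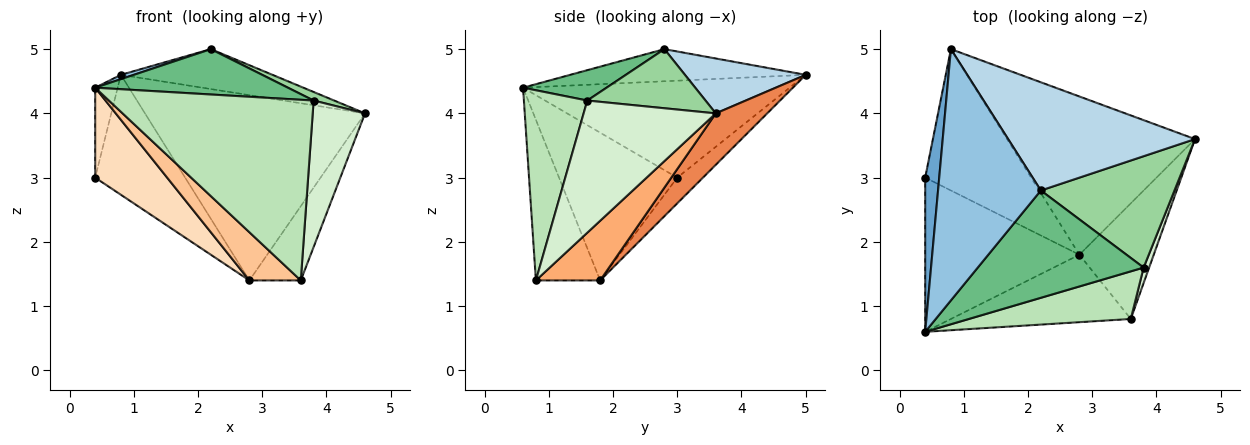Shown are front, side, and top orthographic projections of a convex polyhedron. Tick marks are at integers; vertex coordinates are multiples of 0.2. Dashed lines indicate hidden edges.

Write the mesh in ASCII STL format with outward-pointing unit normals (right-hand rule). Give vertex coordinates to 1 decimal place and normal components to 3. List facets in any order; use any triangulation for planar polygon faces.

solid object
 facet normal -0.986 0.083 0.143
  outer loop
   vertex 0.4 3.0 3.0
   vertex 0.4 0.6 4.4
   vertex 0.8 5.0 4.6
  endloop
 endfacet
 facet normal -0.298 -0.016 0.954
  outer loop
   vertex 2.2 2.8 5.0
   vertex 0.8 5.0 4.6
   vertex 0.4 0.6 4.4
  endloop
 endfacet
 facet normal 0.266 0.334 0.905
  outer loop
   vertex 2.2 2.8 5.0
   vertex 4.6 3.6 4.0
   vertex 0.8 5.0 4.6
  endloop
 endfacet
 facet normal -0.182 0.636 -0.750
  outer loop
   vertex 2.8 1.8 1.4
   vertex 0.4 3.0 3.0
   vertex 0.8 5.0 4.6
  endloop
 endfacet
 facet normal 0.175 0.749 -0.639
  outer loop
   vertex 2.8 1.8 1.4
   vertex 0.8 5.0 4.6
   vertex 4.6 3.6 4.0
  endloop
 endfacet
 facet normal 0.560 0.448 -0.697
  outer loop
   vertex 2.8 1.8 1.4
   vertex 4.6 3.6 4.0
   vertex 3.6 0.8 1.4
  endloop
 endfacet
 facet normal -0.588 -0.470 -0.658
  outer loop
   vertex 2.8 1.8 1.4
   vertex 3.6 0.8 1.4
   vertex 0.4 0.6 4.4
  endloop
 endfacet
 facet normal -0.638 -0.388 -0.665
  outer loop
   vertex 2.8 1.8 1.4
   vertex 0.4 0.6 4.4
   vertex 0.4 3.0 3.0
  endloop
 endfacet
 facet normal 0.166 -0.384 0.908
  outer loop
   vertex 3.8 1.6 4.2
   vertex 2.2 2.8 5.0
   vertex 0.4 0.6 4.4
  endloop
 endfacet
 facet normal 0.404 -0.070 0.912
  outer loop
   vertex 3.8 1.6 4.2
   vertex 4.6 3.6 4.0
   vertex 2.2 2.8 5.0
  endloop
 endfacet
 facet normal 0.287 -0.926 0.244
  outer loop
   vertex 3.8 1.6 4.2
   vertex 0.4 0.6 4.4
   vertex 3.6 0.8 1.4
  endloop
 endfacet
 facet normal 0.929 -0.368 0.039
  outer loop
   vertex 3.8 1.6 4.2
   vertex 3.6 0.8 1.4
   vertex 4.6 3.6 4.0
  endloop
 endfacet
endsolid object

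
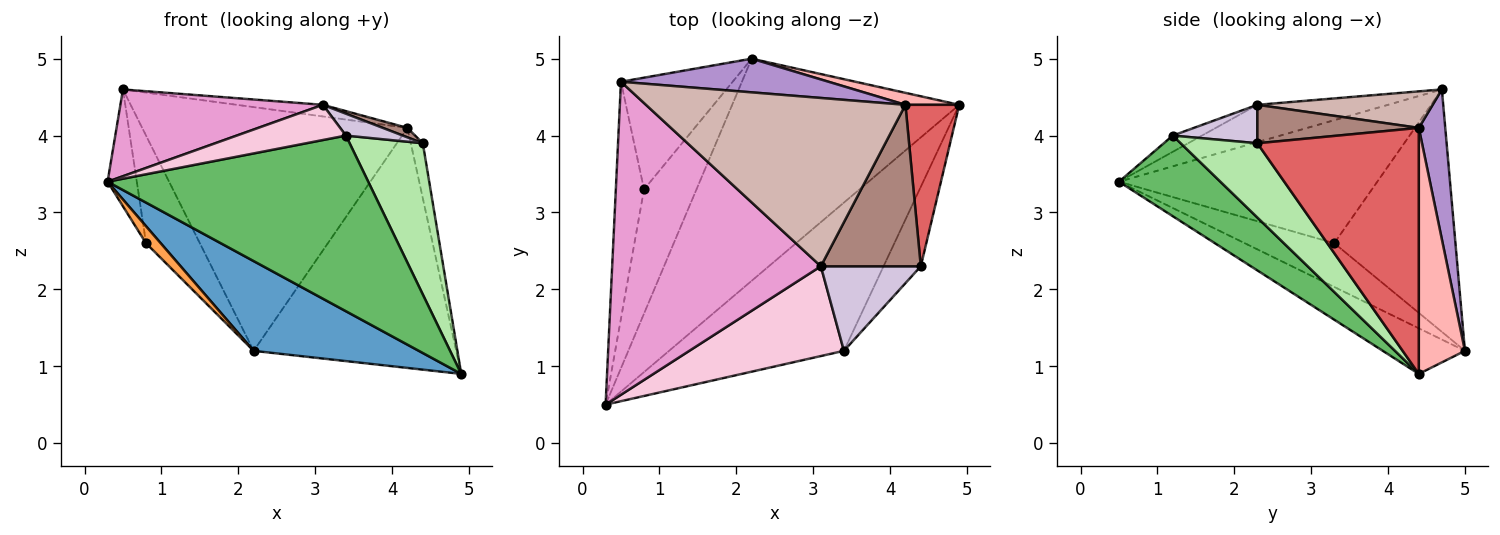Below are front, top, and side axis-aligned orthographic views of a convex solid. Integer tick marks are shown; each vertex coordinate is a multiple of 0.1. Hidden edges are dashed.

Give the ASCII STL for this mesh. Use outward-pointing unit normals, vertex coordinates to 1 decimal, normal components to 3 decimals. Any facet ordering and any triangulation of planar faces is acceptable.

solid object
 facet normal -0.183 -0.368 -0.911
  outer loop
   vertex 2.2 5.0 1.2
   vertex 4.9 4.4 0.9
   vertex 0.3 0.5 3.4
  endloop
 endfacet
 facet normal -0.969 0.110 -0.222
  outer loop
   vertex 0.8 3.3 2.6
   vertex 0.3 0.5 3.4
   vertex 0.5 4.7 4.6
  endloop
 endfacet
 facet normal -0.637 -0.104 -0.764
  outer loop
   vertex 0.8 3.3 2.6
   vertex 2.2 5.0 1.2
   vertex 0.3 0.5 3.4
  endloop
 endfacet
 facet normal -0.842 0.374 -0.388
  outer loop
   vertex 0.8 3.3 2.6
   vertex 0.5 4.7 4.6
   vertex 2.2 5.0 1.2
  endloop
 endfacet
 facet normal 0.285 -0.733 -0.618
  outer loop
   vertex 3.4 1.2 4.0
   vertex 0.3 0.5 3.4
   vertex 4.9 4.4 0.9
  endloop
 endfacet
 facet normal 0.680 -0.649 -0.341
  outer loop
   vertex 3.4 1.2 4.0
   vertex 4.9 4.4 0.9
   vertex 4.4 2.3 3.9
  endloop
 endfacet
 facet normal 0.974 0.072 0.213
  outer loop
   vertex 4.2 4.4 4.1
   vertex 4.4 2.3 3.9
   vertex 4.9 4.4 0.9
  endloop
 endfacet
 facet normal 0.222 0.974 0.049
  outer loop
   vertex 4.2 4.4 4.1
   vertex 4.9 4.4 0.9
   vertex 2.2 5.0 1.2
  endloop
 endfacet
 facet normal 0.098 0.986 0.136
  outer loop
   vertex 4.2 4.4 4.1
   vertex 2.2 5.0 1.2
   vertex 0.5 4.7 4.6
  endloop
 endfacet
 facet normal 0.349 -0.235 0.907
  outer loop
   vertex 3.1 2.3 4.4
   vertex 3.4 1.2 4.0
   vertex 4.4 2.3 3.9
  endloop
 endfacet
 facet normal 0.358 -0.055 0.932
  outer loop
   vertex 3.1 2.3 4.4
   vertex 4.4 2.3 3.9
   vertex 4.2 4.4 4.1
  endloop
 endfacet
 facet normal 0.139 0.068 0.988
  outer loop
   vertex 3.1 2.3 4.4
   vertex 4.2 4.4 4.1
   vertex 0.5 4.7 4.6
  endloop
 endfacet
 facet normal -0.170 -0.263 0.950
  outer loop
   vertex 3.1 2.3 4.4
   vertex 0.5 4.7 4.6
   vertex 0.3 0.5 3.4
  endloop
 endfacet
 facet normal -0.097 -0.363 0.927
  outer loop
   vertex 3.1 2.3 4.4
   vertex 0.3 0.5 3.4
   vertex 3.4 1.2 4.0
  endloop
 endfacet
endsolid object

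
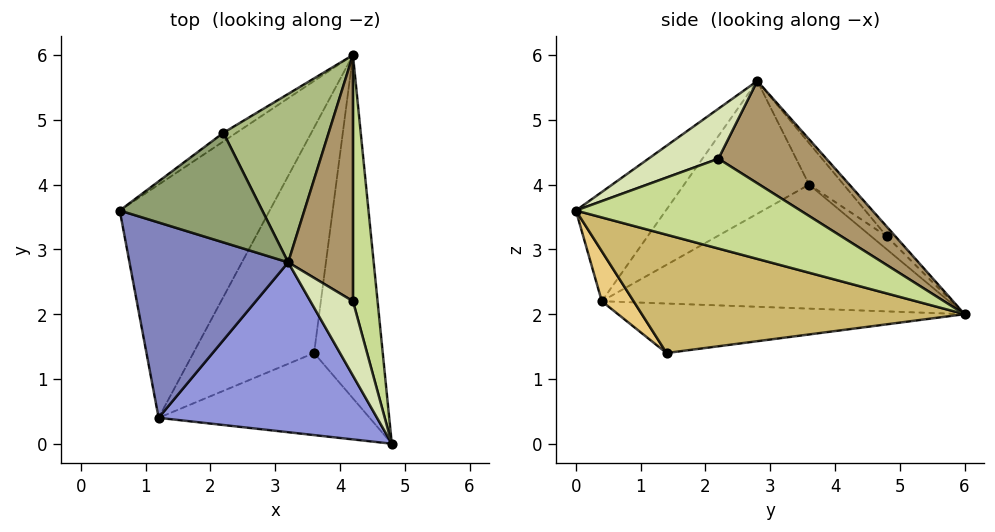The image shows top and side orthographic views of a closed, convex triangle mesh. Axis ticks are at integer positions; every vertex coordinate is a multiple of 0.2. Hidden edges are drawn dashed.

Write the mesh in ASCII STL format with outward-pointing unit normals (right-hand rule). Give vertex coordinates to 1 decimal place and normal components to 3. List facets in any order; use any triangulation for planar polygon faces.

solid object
 facet normal -0.608 0.300 -0.735
  outer loop
   vertex 1.2 0.4 2.2
   vertex 0.6 3.6 4.0
   vertex 4.2 6.0 2.0
  endloop
 endfacet
 facet normal -0.562 -0.483 0.672
  outer loop
   vertex 1.2 0.4 2.2
   vertex 3.2 2.8 5.6
   vertex 0.6 3.6 4.0
  endloop
 endfacet
 facet normal -0.333 -0.667 0.667
  outer loop
   vertex 1.2 0.4 2.2
   vertex 4.8 0.0 3.6
   vertex 3.2 2.8 5.6
  endloop
 endfacet
 facet normal -0.640 0.426 -0.640
  outer loop
   vertex 2.2 4.8 3.2
   vertex 4.2 6.0 2.0
   vertex 0.6 3.6 4.0
  endloop
 endfacet
 facet normal -0.196 0.712 0.675
  outer loop
   vertex 2.2 4.8 3.2
   vertex 0.6 3.6 4.0
   vertex 3.2 2.8 5.6
  endloop
 endfacet
 facet normal -0.060 0.754 0.654
  outer loop
   vertex 2.2 4.8 3.2
   vertex 3.2 2.8 5.6
   vertex 4.2 6.0 2.0
  endloop
 endfacet
 facet normal 0.951 0.165 0.261
  outer loop
   vertex 4.2 2.2 4.4
   vertex 4.8 0.0 3.6
   vertex 4.2 6.0 2.0
  endloop
 endfacet
 facet normal 0.761 -0.028 0.648
  outer loop
   vertex 4.2 2.2 4.4
   vertex 3.2 2.8 5.6
   vertex 4.8 0.0 3.6
  endloop
 endfacet
 facet normal 0.800 0.320 0.507
  outer loop
   vertex 4.2 2.2 4.4
   vertex 4.2 6.0 2.0
   vertex 3.2 2.8 5.6
  endloop
 endfacet
 facet normal 0.864 -0.047 -0.501
  outer loop
   vertex 3.6 1.4 1.4
   vertex 4.2 6.0 2.0
   vertex 4.8 0.0 3.6
  endloop
 endfacet
 facet normal 0.138 -0.800 -0.584
  outer loop
   vertex 3.6 1.4 1.4
   vertex 4.8 0.0 3.6
   vertex 1.2 0.4 2.2
  endloop
 endfacet
 facet normal -0.374 0.168 -0.912
  outer loop
   vertex 3.6 1.4 1.4
   vertex 1.2 0.4 2.2
   vertex 4.2 6.0 2.0
  endloop
 endfacet
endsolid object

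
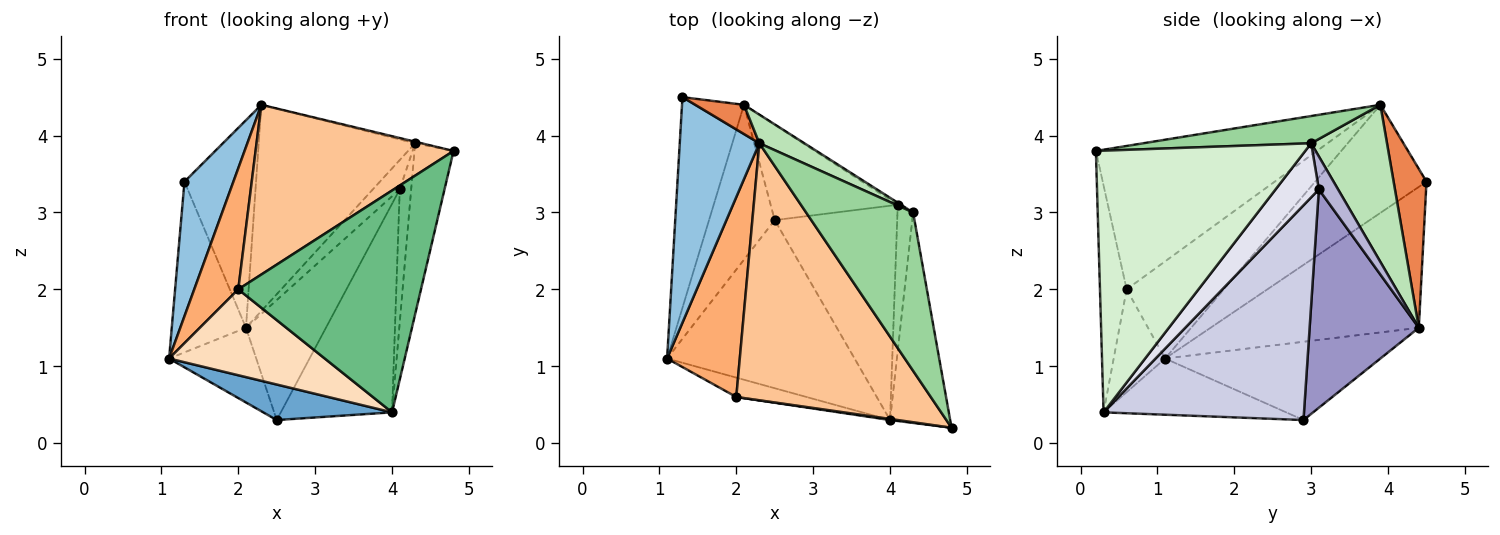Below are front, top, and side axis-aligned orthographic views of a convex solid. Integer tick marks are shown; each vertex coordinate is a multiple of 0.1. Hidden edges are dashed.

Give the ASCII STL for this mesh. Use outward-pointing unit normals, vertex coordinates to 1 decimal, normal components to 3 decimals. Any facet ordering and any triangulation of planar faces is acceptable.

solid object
 facet normal -0.281 -0.198 -0.939
  outer loop
   vertex 4.0 0.3 0.4
   vertex 1.1 1.1 1.1
   vertex 2.5 2.9 0.3
  endloop
 endfacet
 facet normal -0.759 -0.334 0.559
  outer loop
   vertex 2.3 3.9 4.4
   vertex 1.3 4.5 3.4
   vertex 1.1 1.1 1.1
  endloop
 endfacet
 facet normal -0.870 0.310 -0.383
  outer loop
   vertex 2.1 4.4 1.5
   vertex 1.1 1.1 1.1
   vertex 1.3 4.5 3.4
  endloop
 endfacet
 facet normal -0.732 0.296 -0.614
  outer loop
   vertex 2.1 4.4 1.5
   vertex 2.5 2.9 0.3
   vertex 1.1 1.1 1.1
  endloop
 endfacet
 facet normal 0.414 0.901 0.127
  outer loop
   vertex 2.1 4.4 1.5
   vertex 1.3 4.5 3.4
   vertex 2.3 3.9 4.4
  endloop
 endfacet
 facet normal -0.753 -0.341 0.563
  outer loop
   vertex 2.0 0.6 2.0
   vertex 2.3 3.9 4.4
   vertex 1.1 1.1 1.1
  endloop
 endfacet
 facet normal -0.524 -0.469 0.711
  outer loop
   vertex 2.0 0.6 2.0
   vertex 4.8 0.2 3.8
   vertex 2.3 3.9 4.4
  endloop
 endfacet
 facet normal -0.307 -0.929 -0.209
  outer loop
   vertex 2.0 0.6 2.0
   vertex 1.1 1.1 1.1
   vertex 4.0 0.3 0.4
  endloop
 endfacet
 facet normal -0.145 -0.989 0.005
  outer loop
   vertex 2.0 0.6 2.0
   vertex 4.0 0.3 0.4
   vertex 4.8 0.2 3.8
  endloop
 endfacet
 facet normal 0.247 0.009 0.969
  outer loop
   vertex 4.3 3.0 3.9
   vertex 2.3 3.9 4.4
   vertex 4.8 0.2 3.8
  endloop
 endfacet
 facet normal 0.433 0.893 0.124
  outer loop
   vertex 4.3 3.0 3.9
   vertex 2.1 4.4 1.5
   vertex 2.3 3.9 4.4
  endloop
 endfacet
 facet normal 0.959 0.179 -0.220
  outer loop
   vertex 4.3 3.0 3.9
   vertex 4.8 0.2 3.8
   vertex 4.0 0.3 0.4
  endloop
 endfacet
 facet normal 0.730 0.535 -0.425
  outer loop
   vertex 4.1 3.1 3.3
   vertex 2.5 2.9 0.3
   vertex 2.1 4.4 1.5
  endloop
 endfacet
 facet normal 0.580 0.812 -0.058
  outer loop
   vertex 4.1 3.1 3.3
   vertex 2.1 4.4 1.5
   vertex 4.3 3.0 3.9
  endloop
 endfacet
 facet normal 0.782 0.434 -0.446
  outer loop
   vertex 4.1 3.1 3.3
   vertex 4.0 0.3 0.4
   vertex 2.5 2.9 0.3
  endloop
 endfacet
 facet normal 0.931 0.246 -0.269
  outer loop
   vertex 4.1 3.1 3.3
   vertex 4.3 3.0 3.9
   vertex 4.0 0.3 0.4
  endloop
 endfacet
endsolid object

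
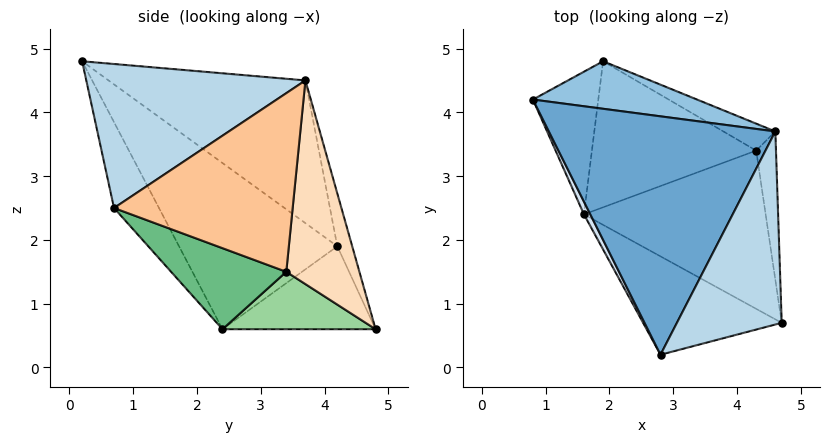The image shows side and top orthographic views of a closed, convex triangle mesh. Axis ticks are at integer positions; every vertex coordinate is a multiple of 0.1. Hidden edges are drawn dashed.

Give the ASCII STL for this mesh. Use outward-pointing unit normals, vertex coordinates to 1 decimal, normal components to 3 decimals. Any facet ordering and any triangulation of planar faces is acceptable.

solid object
 facet normal -0.504 0.328 0.799
  outer loop
   vertex 4.6 3.7 4.5
   vertex 0.8 4.2 1.9
   vertex 2.8 0.2 4.8
  endloop
 endfacet
 facet normal -0.109 0.934 0.339
  outer loop
   vertex 4.6 3.7 4.5
   vertex 1.9 4.8 0.6
   vertex 0.8 4.2 1.9
  endloop
 endfacet
 facet normal 0.759 -0.343 0.553
  outer loop
   vertex 4.6 3.7 4.5
   vertex 2.8 0.2 4.8
   vertex 4.7 0.7 2.5
  endloop
 endfacet
 facet normal -0.904 -0.427 0.035
  outer loop
   vertex 1.6 2.4 0.6
   vertex 2.8 0.2 4.8
   vertex 0.8 4.2 1.9
  endloop
 endfacet
 facet normal -0.244 -0.886 -0.394
  outer loop
   vertex 1.6 2.4 0.6
   vertex 4.7 0.7 2.5
   vertex 2.8 0.2 4.8
  endloop
 endfacet
 facet normal -0.782 0.098 -0.616
  outer loop
   vertex 1.6 2.4 0.6
   vertex 0.8 4.2 1.9
   vertex 1.9 4.8 0.6
  endloop
 endfacet
 facet normal 0.988 0.106 -0.109
  outer loop
   vertex 4.3 3.4 1.5
   vertex 4.6 3.7 4.5
   vertex 4.7 0.7 2.5
  endloop
 endfacet
 facet normal 0.537 0.832 -0.137
  outer loop
   vertex 4.3 3.4 1.5
   vertex 1.9 4.8 0.6
   vertex 4.6 3.7 4.5
  endloop
 endfacet
 facet normal 0.392 -0.268 -0.880
  outer loop
   vertex 4.3 3.4 1.5
   vertex 4.7 0.7 2.5
   vertex 1.6 2.4 0.6
  endloop
 endfacet
 facet normal 0.330 -0.041 -0.943
  outer loop
   vertex 4.3 3.4 1.5
   vertex 1.6 2.4 0.6
   vertex 1.9 4.8 0.6
  endloop
 endfacet
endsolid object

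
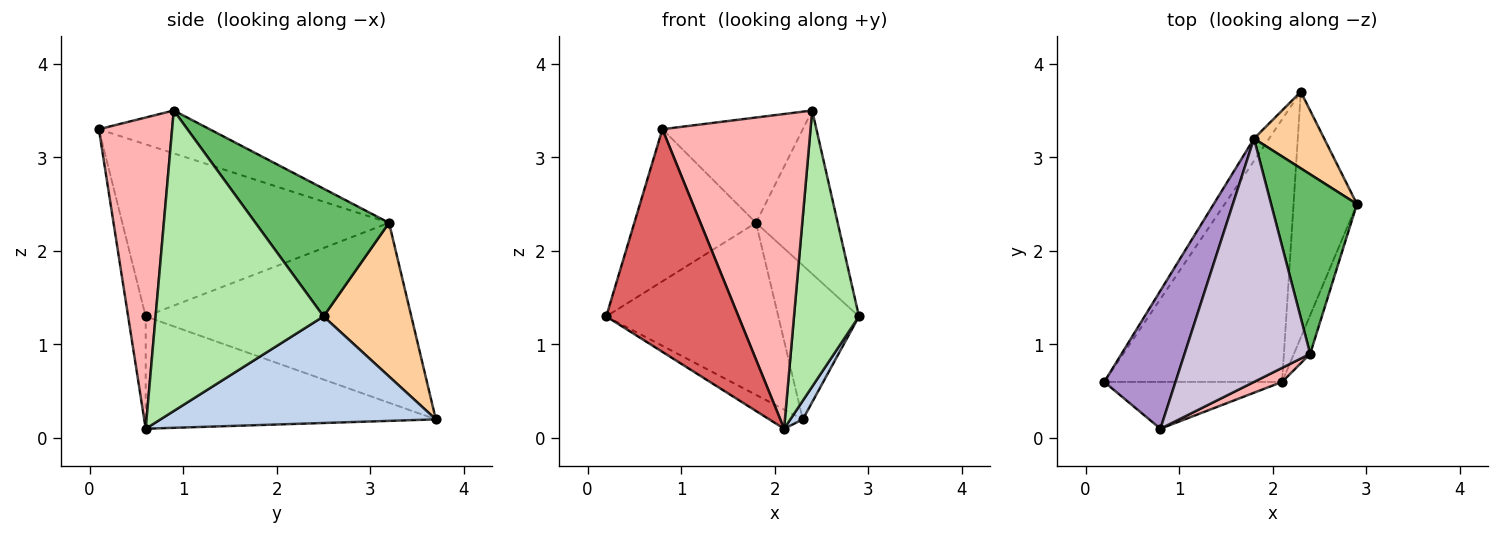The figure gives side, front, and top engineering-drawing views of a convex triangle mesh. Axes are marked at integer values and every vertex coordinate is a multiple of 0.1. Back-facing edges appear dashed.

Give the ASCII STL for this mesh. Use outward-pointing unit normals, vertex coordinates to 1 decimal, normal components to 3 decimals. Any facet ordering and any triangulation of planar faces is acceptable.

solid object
 facet normal -0.533 0.062 -0.844
  outer loop
   vertex 2.1 0.6 0.1
   vertex 0.2 0.6 1.3
   vertex 2.3 3.7 0.2
  endloop
 endfacet
 facet normal 0.859 -0.039 -0.511
  outer loop
   vertex 2.1 0.6 0.1
   vertex 2.3 3.7 0.2
   vertex 2.9 2.5 1.3
  endloop
 endfacet
 facet normal -0.837 0.542 -0.070
  outer loop
   vertex 1.8 3.2 2.3
   vertex 2.3 3.7 0.2
   vertex 0.2 0.6 1.3
  endloop
 endfacet
 facet normal 0.698 0.641 0.319
  outer loop
   vertex 1.8 3.2 2.3
   vertex 2.9 2.5 1.3
   vertex 2.3 3.7 0.2
  endloop
 endfacet
 facet normal 0.740 0.453 0.497
  outer loop
   vertex 2.4 0.9 3.5
   vertex 2.9 2.5 1.3
   vertex 1.8 3.2 2.3
  endloop
 endfacet
 facet normal 0.931 -0.360 -0.050
  outer loop
   vertex 2.4 0.9 3.5
   vertex 2.1 0.6 0.1
   vertex 2.9 2.5 1.3
  endloop
 endfacet
 facet normal -0.129 -0.970 -0.204
  outer loop
   vertex 0.8 0.1 3.3
   vertex 0.2 0.6 1.3
   vertex 2.1 0.6 0.1
  endloop
 endfacet
 facet normal 0.443 -0.896 0.040
  outer loop
   vertex 0.8 0.1 3.3
   vertex 2.1 0.6 0.1
   vertex 2.4 0.9 3.5
  endloop
 endfacet
 facet normal -0.851 0.388 0.353
  outer loop
   vertex 0.8 0.1 3.3
   vertex 1.8 3.2 2.3
   vertex 0.2 0.6 1.3
  endloop
 endfacet
 facet normal -0.299 0.379 0.876
  outer loop
   vertex 0.8 0.1 3.3
   vertex 2.4 0.9 3.5
   vertex 1.8 3.2 2.3
  endloop
 endfacet
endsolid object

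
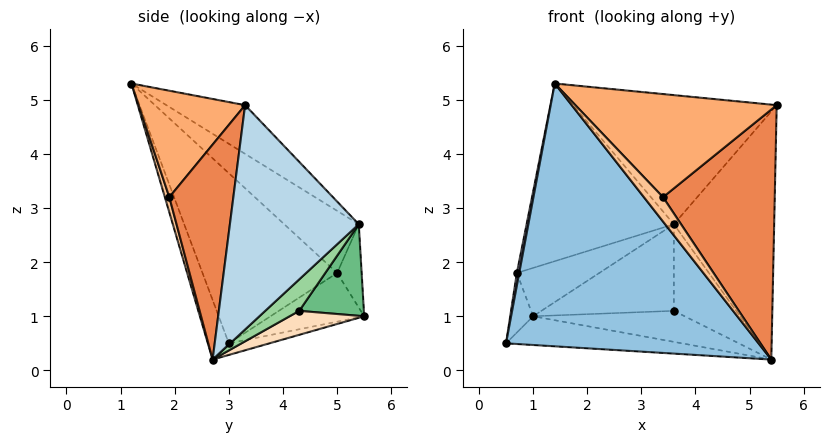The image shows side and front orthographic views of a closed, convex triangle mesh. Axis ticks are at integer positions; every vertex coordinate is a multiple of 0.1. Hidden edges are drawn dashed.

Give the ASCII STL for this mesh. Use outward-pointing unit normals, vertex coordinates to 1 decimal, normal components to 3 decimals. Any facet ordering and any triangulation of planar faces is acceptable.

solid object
 facet normal -0.047 0.205 -0.978
  outer loop
   vertex 5.4 2.7 0.2
   vertex 0.5 3.0 0.5
   vertex 1.0 5.5 1.0
  endloop
 endfacet
 facet normal -0.078 -0.938 -0.337
  outer loop
   vertex 1.4 1.2 5.3
   vertex 0.5 3.0 0.5
   vertex 5.4 2.7 0.2
  endloop
 endfacet
 facet normal 0.786 0.611 -0.095
  outer loop
   vertex 3.6 5.4 2.7
   vertex 5.5 3.3 4.9
   vertex 5.4 2.7 0.2
  endloop
 endfacet
 facet normal -0.231 0.597 0.769
  outer loop
   vertex 3.6 5.4 2.7
   vertex 1.4 1.2 5.3
   vertex 5.5 3.3 4.9
  endloop
 endfacet
 facet normal 0.495 -0.863 0.100
  outer loop
   vertex 3.4 1.9 3.2
   vertex 5.4 2.7 0.2
   vertex 5.5 3.3 4.9
  endloop
 endfacet
 facet normal 0.462 -0.874 0.149
  outer loop
   vertex 3.4 1.9 3.2
   vertex 5.5 3.3 4.9
   vertex 1.4 1.2 5.3
  endloop
 endfacet
 facet normal 0.226 -0.968 -0.108
  outer loop
   vertex 3.4 1.9 3.2
   vertex 1.4 1.2 5.3
   vertex 5.4 2.7 0.2
  endloop
 endfacet
 facet normal 0.360 0.731 -0.580
  outer loop
   vertex 3.6 4.3 1.1
   vertex 5.4 2.7 0.2
   vertex 1.0 5.5 1.0
  endloop
 endfacet
 facet normal 0.373 0.765 -0.526
  outer loop
   vertex 3.6 4.3 1.1
   vertex 1.0 5.5 1.0
   vertex 3.6 5.4 2.7
  endloop
 endfacet
 facet normal 0.410 0.752 -0.517
  outer loop
   vertex 3.6 4.3 1.1
   vertex 3.6 5.4 2.7
   vertex 5.4 2.7 0.2
  endloop
 endfacet
 facet normal -0.256 0.860 0.442
  outer loop
   vertex 0.7 5.0 1.8
   vertex 3.6 5.4 2.7
   vertex 1.0 5.5 1.0
  endloop
 endfacet
 facet normal -0.310 0.613 0.727
  outer loop
   vertex 0.7 5.0 1.8
   vertex 1.4 1.2 5.3
   vertex 3.6 5.4 2.7
  endloop
 endfacet
 facet normal -0.950 0.232 -0.211
  outer loop
   vertex 0.7 5.0 1.8
   vertex 1.0 5.5 1.0
   vertex 0.5 3.0 0.5
  endloop
 endfacet
 facet normal -0.984 -0.017 0.178
  outer loop
   vertex 0.7 5.0 1.8
   vertex 0.5 3.0 0.5
   vertex 1.4 1.2 5.3
  endloop
 endfacet
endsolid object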